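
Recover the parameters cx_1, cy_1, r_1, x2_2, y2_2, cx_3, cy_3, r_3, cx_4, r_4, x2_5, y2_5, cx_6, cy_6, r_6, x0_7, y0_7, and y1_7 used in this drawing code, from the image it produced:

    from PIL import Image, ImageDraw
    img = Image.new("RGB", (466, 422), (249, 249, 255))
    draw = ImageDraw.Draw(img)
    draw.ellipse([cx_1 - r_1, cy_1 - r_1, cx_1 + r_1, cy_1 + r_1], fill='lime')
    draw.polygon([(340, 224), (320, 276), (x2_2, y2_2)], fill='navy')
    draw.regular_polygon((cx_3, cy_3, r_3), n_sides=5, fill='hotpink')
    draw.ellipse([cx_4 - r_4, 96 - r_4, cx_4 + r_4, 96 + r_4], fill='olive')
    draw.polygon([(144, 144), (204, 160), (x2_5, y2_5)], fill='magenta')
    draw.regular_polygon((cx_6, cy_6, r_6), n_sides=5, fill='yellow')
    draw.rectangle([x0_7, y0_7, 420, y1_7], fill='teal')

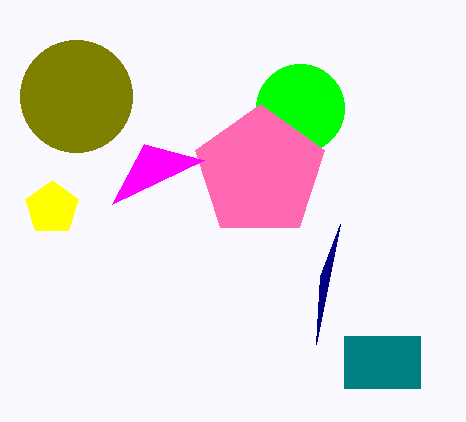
cx_1 = 300; cy_1 = 108; r_1 = 44; x2_2 = 316; y2_2 = 344; cx_3 = 260; cy_3 = 172; r_3 = 68; cx_4 = 76; r_4 = 56; x2_5 = 112; y2_5 = 204; cx_6 = 52; cy_6 = 208; r_6 = 28; x0_7 = 344; y0_7 = 336; y1_7 = 388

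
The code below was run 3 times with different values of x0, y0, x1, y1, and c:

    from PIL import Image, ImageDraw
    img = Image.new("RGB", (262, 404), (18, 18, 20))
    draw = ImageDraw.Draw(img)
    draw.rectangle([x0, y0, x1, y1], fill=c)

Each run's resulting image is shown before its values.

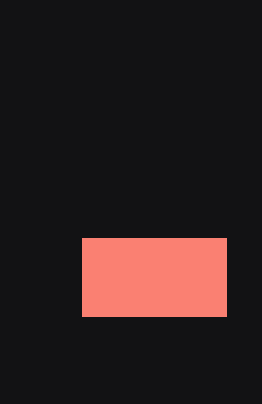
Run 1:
x0 = 82
y0 = 238
x1 = 226
y1 = 316
c = 'salmon'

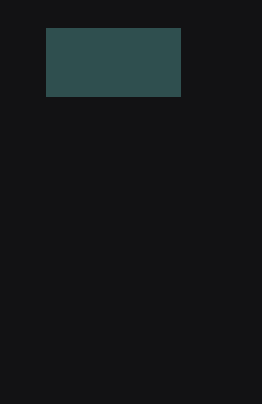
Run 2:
x0 = 46; y0 = 28; x1 = 180; y1 = 96; c = 'darkslategray'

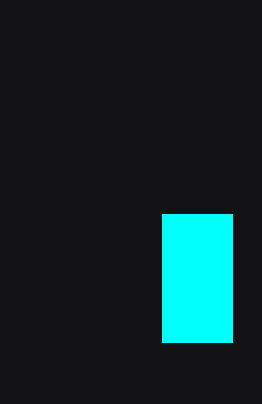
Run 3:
x0 = 162; y0 = 214; x1 = 232; y1 = 342; c = 'cyan'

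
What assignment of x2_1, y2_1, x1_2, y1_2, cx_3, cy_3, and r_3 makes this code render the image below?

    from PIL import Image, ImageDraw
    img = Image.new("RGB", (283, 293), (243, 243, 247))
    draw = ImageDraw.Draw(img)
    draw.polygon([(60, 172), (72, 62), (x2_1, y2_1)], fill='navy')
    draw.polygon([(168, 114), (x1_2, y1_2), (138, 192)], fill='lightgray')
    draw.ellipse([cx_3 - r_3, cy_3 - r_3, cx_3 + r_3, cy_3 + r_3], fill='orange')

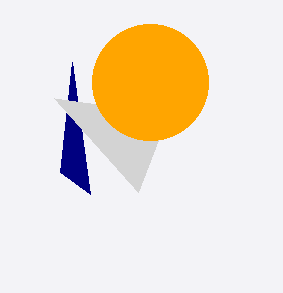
x2_1 = 90
y2_1 = 194
x1_2 = 54
y1_2 = 98
cx_3 = 150
cy_3 = 82
r_3 = 58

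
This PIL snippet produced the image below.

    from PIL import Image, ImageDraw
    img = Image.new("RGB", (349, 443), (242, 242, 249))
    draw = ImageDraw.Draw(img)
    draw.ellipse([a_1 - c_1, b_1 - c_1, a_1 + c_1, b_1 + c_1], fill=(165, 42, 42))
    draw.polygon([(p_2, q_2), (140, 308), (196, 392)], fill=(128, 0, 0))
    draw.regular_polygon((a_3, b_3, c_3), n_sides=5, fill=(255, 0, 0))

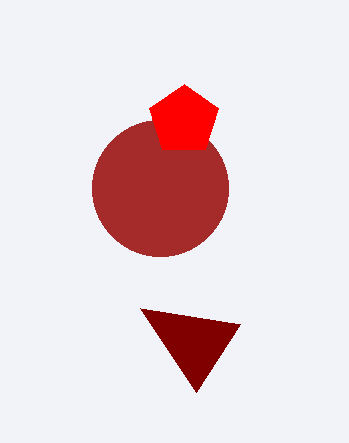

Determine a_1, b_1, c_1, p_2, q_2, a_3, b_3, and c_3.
a_1 = 160
b_1 = 188
c_1 = 68
p_2 = 240
q_2 = 324
a_3 = 184
b_3 = 120
c_3 = 36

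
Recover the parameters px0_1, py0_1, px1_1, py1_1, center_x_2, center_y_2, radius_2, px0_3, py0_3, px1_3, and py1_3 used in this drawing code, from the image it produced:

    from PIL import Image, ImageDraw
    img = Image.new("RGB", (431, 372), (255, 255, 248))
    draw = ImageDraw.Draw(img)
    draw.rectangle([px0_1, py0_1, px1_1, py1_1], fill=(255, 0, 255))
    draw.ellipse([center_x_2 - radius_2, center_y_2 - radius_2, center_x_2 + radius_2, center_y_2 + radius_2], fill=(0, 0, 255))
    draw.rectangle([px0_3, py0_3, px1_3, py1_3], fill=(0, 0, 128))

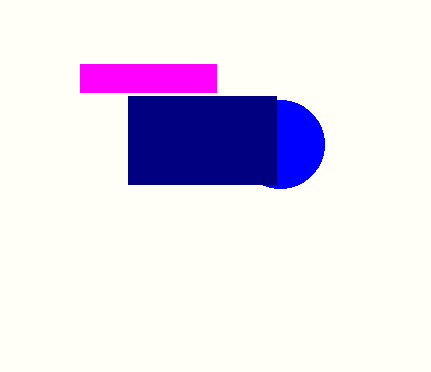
px0_1 = 80
py0_1 = 64
px1_1 = 216
py1_1 = 92
center_x_2 = 280
center_y_2 = 144
radius_2 = 44
px0_3 = 128
py0_3 = 96
px1_3 = 276
py1_3 = 184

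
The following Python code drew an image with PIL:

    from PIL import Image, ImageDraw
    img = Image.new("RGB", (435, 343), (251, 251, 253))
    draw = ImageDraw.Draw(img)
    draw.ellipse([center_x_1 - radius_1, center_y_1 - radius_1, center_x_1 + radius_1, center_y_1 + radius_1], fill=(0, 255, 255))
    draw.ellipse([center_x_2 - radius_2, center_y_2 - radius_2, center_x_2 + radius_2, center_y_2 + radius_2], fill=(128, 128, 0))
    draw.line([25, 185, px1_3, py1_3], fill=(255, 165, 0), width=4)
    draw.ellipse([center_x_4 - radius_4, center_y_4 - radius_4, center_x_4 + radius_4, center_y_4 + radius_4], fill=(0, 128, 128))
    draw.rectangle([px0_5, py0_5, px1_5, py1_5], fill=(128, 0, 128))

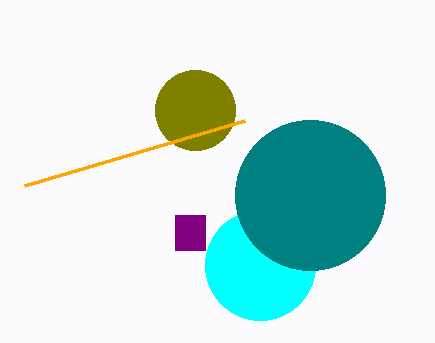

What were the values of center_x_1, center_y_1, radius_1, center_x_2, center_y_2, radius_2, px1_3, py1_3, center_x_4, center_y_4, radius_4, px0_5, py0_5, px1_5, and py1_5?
center_x_1 = 260, center_y_1 = 265, radius_1 = 55, center_x_2 = 195, center_y_2 = 110, radius_2 = 40, px1_3 = 245, py1_3 = 120, center_x_4 = 310, center_y_4 = 195, radius_4 = 75, px0_5 = 175, py0_5 = 215, px1_5 = 205, py1_5 = 250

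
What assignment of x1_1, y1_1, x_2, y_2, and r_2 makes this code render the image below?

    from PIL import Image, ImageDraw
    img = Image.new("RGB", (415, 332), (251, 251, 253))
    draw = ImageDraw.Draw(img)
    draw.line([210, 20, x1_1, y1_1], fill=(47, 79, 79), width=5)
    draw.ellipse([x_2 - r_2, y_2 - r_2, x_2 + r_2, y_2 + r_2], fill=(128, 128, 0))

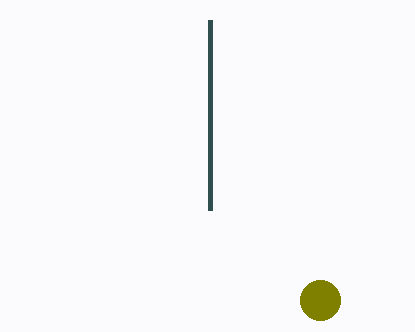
x1_1 = 210, y1_1 = 210, x_2 = 320, y_2 = 300, r_2 = 20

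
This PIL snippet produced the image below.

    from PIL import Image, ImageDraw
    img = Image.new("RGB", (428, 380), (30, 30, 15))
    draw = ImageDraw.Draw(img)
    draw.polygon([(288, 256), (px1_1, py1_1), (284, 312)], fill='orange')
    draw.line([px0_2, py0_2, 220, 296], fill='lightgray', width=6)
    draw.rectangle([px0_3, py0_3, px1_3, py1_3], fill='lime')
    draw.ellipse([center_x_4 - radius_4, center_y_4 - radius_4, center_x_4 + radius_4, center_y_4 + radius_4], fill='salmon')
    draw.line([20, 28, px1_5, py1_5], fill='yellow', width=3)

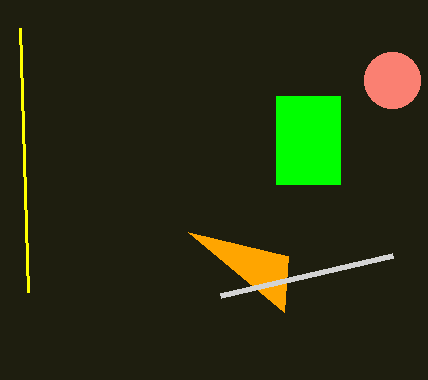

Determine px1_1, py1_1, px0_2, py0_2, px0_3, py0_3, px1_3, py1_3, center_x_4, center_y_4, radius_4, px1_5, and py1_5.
px1_1 = 188
py1_1 = 232
px0_2 = 392
py0_2 = 256
px0_3 = 276
py0_3 = 96
px1_3 = 340
py1_3 = 184
center_x_4 = 392
center_y_4 = 80
radius_4 = 28
px1_5 = 28
py1_5 = 292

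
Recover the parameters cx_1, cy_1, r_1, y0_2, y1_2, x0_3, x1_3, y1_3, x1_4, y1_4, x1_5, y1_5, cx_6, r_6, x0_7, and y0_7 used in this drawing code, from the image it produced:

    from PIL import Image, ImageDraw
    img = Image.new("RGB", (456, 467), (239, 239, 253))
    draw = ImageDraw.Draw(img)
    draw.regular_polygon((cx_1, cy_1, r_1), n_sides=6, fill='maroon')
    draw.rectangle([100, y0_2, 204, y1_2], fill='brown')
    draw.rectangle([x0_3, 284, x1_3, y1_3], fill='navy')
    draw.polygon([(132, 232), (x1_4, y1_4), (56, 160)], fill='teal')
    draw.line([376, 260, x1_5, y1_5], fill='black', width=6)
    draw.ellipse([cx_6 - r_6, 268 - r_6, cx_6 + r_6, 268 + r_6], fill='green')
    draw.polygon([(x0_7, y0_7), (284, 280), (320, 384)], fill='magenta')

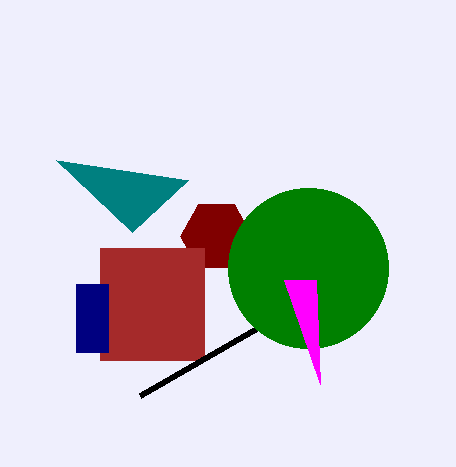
cx_1 = 216; cy_1 = 236; r_1 = 36; y0_2 = 248; y1_2 = 360; x0_3 = 76; x1_3 = 108; y1_3 = 352; x1_4 = 188; y1_4 = 180; x1_5 = 140; y1_5 = 396; cx_6 = 308; r_6 = 80; x0_7 = 316; y0_7 = 280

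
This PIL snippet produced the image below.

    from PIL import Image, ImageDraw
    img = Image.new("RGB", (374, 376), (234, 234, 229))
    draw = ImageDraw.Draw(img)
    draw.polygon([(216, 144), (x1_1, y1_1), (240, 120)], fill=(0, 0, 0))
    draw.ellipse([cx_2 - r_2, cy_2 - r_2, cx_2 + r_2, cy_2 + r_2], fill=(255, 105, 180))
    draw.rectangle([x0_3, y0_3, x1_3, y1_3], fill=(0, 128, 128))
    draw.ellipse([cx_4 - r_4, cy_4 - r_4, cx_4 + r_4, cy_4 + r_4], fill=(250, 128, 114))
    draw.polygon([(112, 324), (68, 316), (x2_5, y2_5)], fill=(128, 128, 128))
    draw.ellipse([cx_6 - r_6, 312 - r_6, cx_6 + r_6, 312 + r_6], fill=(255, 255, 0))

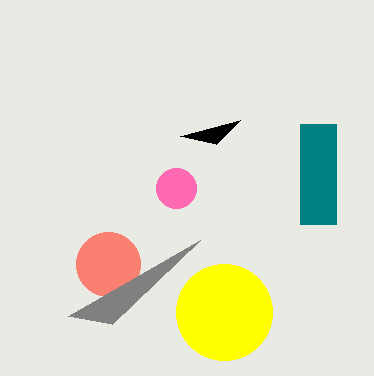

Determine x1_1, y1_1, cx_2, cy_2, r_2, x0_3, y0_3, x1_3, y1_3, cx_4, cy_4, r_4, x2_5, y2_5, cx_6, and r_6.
x1_1 = 180
y1_1 = 136
cx_2 = 176
cy_2 = 188
r_2 = 20
x0_3 = 300
y0_3 = 124
x1_3 = 336
y1_3 = 224
cx_4 = 108
cy_4 = 264
r_4 = 32
x2_5 = 200
y2_5 = 240
cx_6 = 224
r_6 = 48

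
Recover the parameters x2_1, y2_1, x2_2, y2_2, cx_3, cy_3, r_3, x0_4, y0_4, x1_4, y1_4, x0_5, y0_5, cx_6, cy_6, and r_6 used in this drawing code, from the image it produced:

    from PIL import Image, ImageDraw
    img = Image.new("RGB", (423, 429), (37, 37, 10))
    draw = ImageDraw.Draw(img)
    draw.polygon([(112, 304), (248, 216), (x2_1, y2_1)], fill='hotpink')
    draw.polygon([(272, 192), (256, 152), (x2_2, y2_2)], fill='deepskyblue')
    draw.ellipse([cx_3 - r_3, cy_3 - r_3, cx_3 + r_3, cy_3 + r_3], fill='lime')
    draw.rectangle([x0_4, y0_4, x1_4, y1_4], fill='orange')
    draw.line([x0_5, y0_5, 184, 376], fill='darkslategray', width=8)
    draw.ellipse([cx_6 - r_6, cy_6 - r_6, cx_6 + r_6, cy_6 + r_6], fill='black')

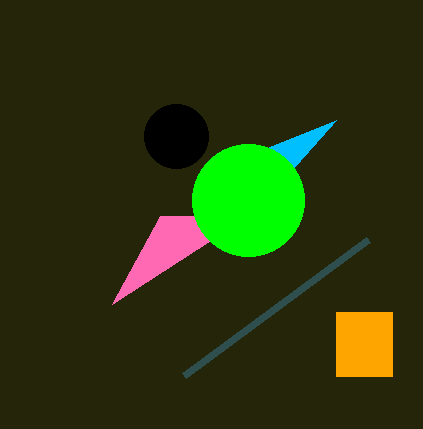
x2_1 = 160
y2_1 = 216
x2_2 = 336
y2_2 = 120
cx_3 = 248
cy_3 = 200
r_3 = 56
x0_4 = 336
y0_4 = 312
x1_4 = 392
y1_4 = 376
x0_5 = 368
y0_5 = 240
cx_6 = 176
cy_6 = 136
r_6 = 32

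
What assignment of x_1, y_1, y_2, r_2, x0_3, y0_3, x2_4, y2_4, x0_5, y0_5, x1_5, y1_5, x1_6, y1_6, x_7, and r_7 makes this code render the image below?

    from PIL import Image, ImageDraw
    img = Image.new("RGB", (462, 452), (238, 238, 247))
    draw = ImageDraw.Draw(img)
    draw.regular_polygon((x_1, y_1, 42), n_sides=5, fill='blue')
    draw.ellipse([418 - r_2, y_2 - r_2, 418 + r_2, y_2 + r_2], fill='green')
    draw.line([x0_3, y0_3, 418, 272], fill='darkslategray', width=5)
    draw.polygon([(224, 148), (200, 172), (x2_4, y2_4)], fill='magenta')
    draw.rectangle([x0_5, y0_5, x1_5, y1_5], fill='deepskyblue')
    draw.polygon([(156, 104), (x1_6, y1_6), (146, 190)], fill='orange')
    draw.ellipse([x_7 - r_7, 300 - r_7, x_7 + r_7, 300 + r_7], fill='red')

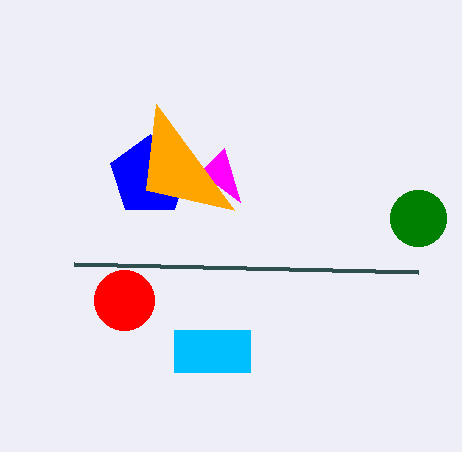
x_1 = 150
y_1 = 176
y_2 = 218
r_2 = 28
x0_3 = 74
y0_3 = 264
x2_4 = 240
y2_4 = 202
x0_5 = 174
y0_5 = 330
x1_5 = 250
y1_5 = 372
x1_6 = 234
y1_6 = 210
x_7 = 124
r_7 = 30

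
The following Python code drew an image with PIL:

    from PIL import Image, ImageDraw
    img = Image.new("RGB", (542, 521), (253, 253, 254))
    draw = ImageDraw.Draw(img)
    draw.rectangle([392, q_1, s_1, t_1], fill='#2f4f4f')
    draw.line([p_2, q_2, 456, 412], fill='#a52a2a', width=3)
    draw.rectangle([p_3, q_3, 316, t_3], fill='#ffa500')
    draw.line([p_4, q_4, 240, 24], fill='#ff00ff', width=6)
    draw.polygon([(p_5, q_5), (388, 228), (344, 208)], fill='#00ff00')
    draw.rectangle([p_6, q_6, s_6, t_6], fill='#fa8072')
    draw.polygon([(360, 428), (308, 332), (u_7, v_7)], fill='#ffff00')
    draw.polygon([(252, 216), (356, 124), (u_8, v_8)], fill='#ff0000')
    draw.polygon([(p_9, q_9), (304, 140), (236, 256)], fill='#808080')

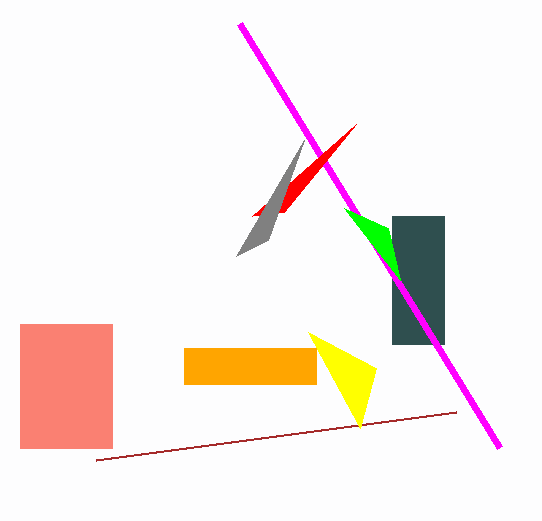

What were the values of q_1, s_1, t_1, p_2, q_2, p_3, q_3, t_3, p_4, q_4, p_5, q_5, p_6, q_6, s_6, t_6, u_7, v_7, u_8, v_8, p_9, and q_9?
q_1 = 216; s_1 = 444; t_1 = 344; p_2 = 96; q_2 = 460; p_3 = 184; q_3 = 348; t_3 = 384; p_4 = 500; q_4 = 448; p_5 = 400; q_5 = 280; p_6 = 20; q_6 = 324; s_6 = 112; t_6 = 448; u_7 = 376; v_7 = 368; u_8 = 284; v_8 = 212; p_9 = 268; q_9 = 240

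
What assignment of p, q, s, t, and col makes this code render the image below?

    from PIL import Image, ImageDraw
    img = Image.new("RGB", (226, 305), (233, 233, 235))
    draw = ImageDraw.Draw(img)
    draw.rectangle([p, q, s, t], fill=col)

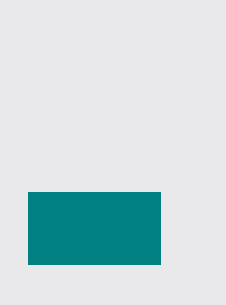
p = 28; q = 192; s = 160; t = 264; col = 'teal'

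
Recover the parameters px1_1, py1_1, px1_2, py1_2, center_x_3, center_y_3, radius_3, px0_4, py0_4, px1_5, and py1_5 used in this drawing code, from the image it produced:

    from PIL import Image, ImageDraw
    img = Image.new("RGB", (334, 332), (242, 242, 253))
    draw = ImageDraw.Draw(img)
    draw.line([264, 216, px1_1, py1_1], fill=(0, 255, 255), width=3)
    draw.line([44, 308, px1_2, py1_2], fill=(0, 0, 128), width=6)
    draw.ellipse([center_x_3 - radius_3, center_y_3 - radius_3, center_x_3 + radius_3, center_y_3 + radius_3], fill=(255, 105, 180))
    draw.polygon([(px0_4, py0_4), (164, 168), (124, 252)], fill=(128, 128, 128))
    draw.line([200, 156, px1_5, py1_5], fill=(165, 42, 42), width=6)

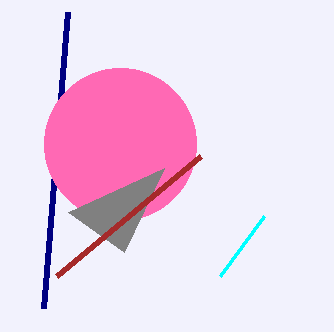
px1_1 = 220; py1_1 = 276; px1_2 = 68; py1_2 = 12; center_x_3 = 120; center_y_3 = 144; radius_3 = 76; px0_4 = 68; py0_4 = 212; px1_5 = 56; py1_5 = 276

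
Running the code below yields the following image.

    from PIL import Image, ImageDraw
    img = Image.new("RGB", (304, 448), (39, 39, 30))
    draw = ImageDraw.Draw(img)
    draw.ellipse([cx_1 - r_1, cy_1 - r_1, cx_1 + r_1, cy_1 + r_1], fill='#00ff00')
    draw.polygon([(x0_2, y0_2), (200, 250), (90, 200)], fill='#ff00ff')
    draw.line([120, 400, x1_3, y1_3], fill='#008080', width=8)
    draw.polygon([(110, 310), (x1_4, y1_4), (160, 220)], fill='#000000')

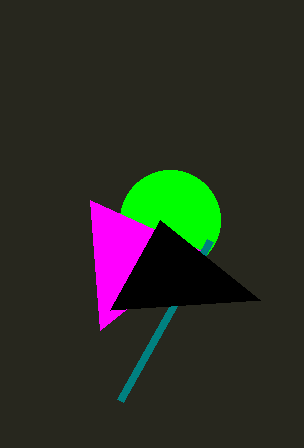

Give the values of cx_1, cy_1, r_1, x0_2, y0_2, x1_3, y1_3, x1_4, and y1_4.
cx_1 = 170; cy_1 = 220; r_1 = 50; x0_2 = 100; y0_2 = 330; x1_3 = 210; y1_3 = 240; x1_4 = 260; y1_4 = 300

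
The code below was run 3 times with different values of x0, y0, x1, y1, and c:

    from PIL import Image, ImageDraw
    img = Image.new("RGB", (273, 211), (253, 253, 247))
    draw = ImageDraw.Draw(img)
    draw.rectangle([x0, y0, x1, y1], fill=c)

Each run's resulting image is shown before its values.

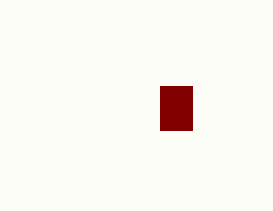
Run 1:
x0 = 160
y0 = 86
x1 = 192
y1 = 130
c = 'maroon'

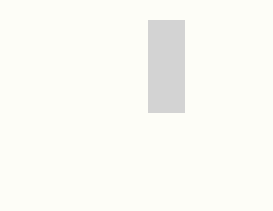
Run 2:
x0 = 148, y0 = 20, x1 = 184, y1 = 112, c = 'lightgray'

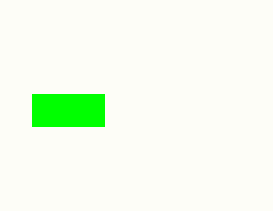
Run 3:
x0 = 32
y0 = 94
x1 = 104
y1 = 126
c = 'lime'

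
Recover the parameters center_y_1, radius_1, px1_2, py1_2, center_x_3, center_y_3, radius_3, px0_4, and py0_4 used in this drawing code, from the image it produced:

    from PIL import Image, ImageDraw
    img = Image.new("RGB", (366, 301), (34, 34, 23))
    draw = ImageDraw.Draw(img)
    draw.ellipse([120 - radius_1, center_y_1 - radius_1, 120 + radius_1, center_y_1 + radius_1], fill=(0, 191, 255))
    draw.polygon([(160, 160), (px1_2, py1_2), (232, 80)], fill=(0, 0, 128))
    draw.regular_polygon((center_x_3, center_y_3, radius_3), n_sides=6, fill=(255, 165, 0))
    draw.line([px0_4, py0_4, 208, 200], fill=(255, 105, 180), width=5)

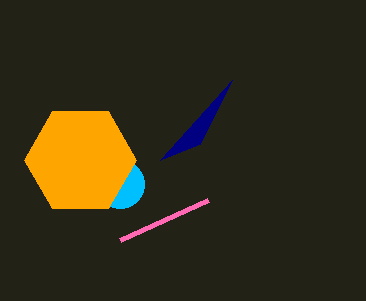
center_y_1 = 184
radius_1 = 24
px1_2 = 200
py1_2 = 144
center_x_3 = 80
center_y_3 = 160
radius_3 = 56
px0_4 = 120
py0_4 = 240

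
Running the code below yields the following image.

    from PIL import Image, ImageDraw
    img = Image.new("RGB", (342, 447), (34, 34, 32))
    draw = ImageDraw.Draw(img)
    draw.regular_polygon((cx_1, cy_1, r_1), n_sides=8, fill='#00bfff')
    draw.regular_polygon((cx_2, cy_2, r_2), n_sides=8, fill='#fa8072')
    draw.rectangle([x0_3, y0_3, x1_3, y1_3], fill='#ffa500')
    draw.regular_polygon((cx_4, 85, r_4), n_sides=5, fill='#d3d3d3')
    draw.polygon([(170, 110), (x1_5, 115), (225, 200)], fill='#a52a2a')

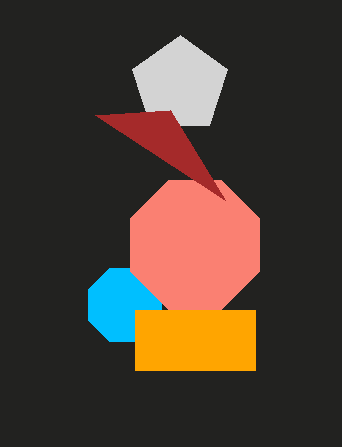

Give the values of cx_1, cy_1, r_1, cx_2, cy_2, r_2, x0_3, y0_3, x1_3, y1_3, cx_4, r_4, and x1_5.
cx_1 = 125
cy_1 = 305
r_1 = 40
cx_2 = 195
cy_2 = 245
r_2 = 70
x0_3 = 135
y0_3 = 310
x1_3 = 255
y1_3 = 370
cx_4 = 180
r_4 = 50
x1_5 = 95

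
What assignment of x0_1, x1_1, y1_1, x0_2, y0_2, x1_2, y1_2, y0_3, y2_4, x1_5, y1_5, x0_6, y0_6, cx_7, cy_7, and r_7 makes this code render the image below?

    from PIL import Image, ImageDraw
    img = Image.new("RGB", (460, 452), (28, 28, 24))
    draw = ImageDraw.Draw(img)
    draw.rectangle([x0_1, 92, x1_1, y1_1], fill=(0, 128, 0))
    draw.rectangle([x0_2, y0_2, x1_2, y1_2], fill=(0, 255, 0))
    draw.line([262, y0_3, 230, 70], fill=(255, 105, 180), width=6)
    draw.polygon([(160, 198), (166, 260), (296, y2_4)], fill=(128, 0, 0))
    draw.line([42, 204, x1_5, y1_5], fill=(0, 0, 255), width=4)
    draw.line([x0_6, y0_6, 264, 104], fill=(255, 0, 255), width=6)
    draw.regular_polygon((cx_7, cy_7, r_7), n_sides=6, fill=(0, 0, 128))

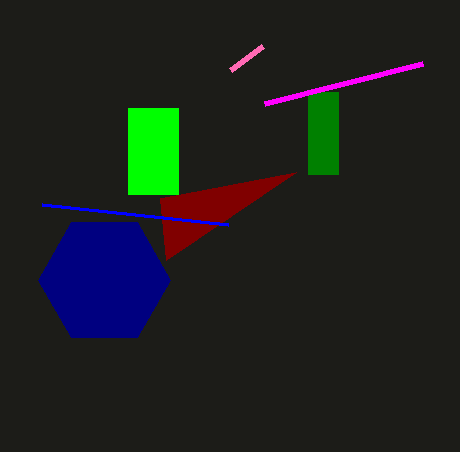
x0_1 = 308
x1_1 = 338
y1_1 = 174
x0_2 = 128
y0_2 = 108
x1_2 = 178
y1_2 = 194
y0_3 = 46
y2_4 = 172
x1_5 = 228
y1_5 = 224
x0_6 = 422
y0_6 = 64
cx_7 = 104
cy_7 = 280
r_7 = 66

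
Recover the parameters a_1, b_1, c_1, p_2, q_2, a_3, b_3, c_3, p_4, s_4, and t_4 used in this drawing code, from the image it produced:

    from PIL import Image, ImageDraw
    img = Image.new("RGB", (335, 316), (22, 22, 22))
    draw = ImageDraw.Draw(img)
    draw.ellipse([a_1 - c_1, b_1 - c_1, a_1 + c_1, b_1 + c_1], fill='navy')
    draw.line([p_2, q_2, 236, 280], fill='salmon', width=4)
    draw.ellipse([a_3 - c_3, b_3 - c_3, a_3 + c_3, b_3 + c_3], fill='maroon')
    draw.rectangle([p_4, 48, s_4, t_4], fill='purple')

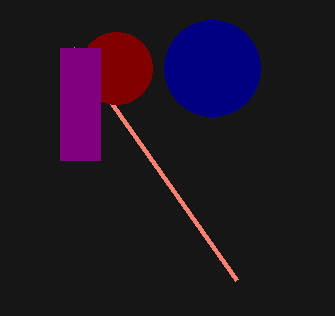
a_1 = 212, b_1 = 68, c_1 = 48, p_2 = 72, q_2 = 48, a_3 = 116, b_3 = 68, c_3 = 36, p_4 = 60, s_4 = 100, t_4 = 160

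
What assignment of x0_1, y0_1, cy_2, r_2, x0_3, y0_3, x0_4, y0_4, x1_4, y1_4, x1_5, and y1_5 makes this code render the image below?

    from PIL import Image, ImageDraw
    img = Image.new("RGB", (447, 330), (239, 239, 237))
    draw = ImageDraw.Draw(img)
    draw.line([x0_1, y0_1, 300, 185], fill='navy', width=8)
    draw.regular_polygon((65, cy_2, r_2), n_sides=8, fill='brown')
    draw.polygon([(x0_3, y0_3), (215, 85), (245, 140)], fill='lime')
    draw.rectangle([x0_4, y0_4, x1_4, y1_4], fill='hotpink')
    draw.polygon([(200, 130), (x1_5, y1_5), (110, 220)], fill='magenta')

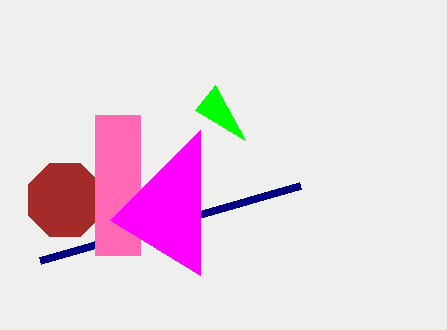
x0_1 = 40, y0_1 = 260, cy_2 = 200, r_2 = 40, x0_3 = 195, y0_3 = 110, x0_4 = 95, y0_4 = 115, x1_4 = 140, y1_4 = 255, x1_5 = 200, y1_5 = 275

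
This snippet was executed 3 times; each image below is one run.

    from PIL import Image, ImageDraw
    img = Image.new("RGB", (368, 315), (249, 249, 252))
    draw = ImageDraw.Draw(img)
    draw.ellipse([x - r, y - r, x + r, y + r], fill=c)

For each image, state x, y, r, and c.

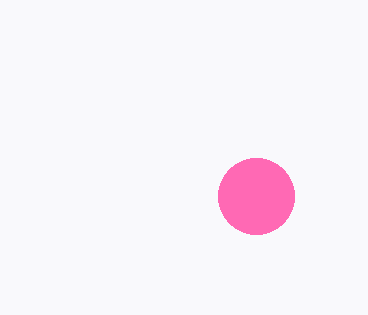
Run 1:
x = 256, y = 196, r = 38, c = 'hotpink'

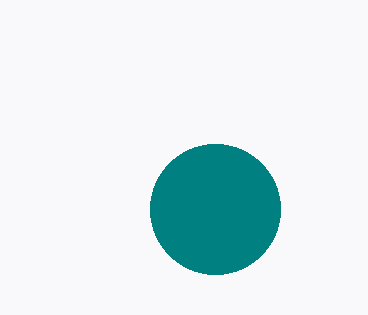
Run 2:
x = 215
y = 209
r = 65
c = 'teal'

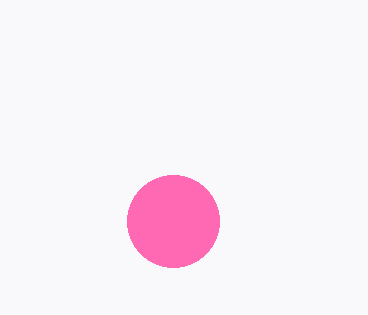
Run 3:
x = 173
y = 221
r = 46
c = 'hotpink'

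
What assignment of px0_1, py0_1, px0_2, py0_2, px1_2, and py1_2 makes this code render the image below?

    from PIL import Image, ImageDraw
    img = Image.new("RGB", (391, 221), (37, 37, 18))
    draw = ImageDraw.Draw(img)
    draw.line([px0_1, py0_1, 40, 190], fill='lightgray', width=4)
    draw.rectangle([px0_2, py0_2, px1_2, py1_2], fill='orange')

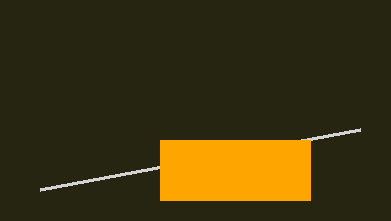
px0_1 = 360, py0_1 = 130, px0_2 = 160, py0_2 = 140, px1_2 = 310, py1_2 = 200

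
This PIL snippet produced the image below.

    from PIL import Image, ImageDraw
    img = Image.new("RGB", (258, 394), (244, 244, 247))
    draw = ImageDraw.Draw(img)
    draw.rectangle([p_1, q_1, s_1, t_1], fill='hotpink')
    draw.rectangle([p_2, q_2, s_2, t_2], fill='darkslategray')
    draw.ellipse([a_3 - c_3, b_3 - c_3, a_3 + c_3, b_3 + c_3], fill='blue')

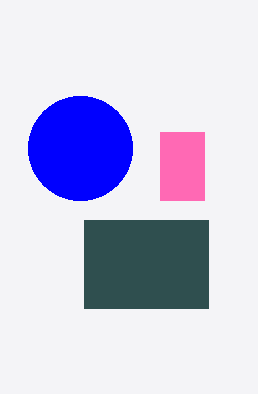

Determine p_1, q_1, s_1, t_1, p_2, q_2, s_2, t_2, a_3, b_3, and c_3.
p_1 = 160, q_1 = 132, s_1 = 204, t_1 = 200, p_2 = 84, q_2 = 220, s_2 = 208, t_2 = 308, a_3 = 80, b_3 = 148, c_3 = 52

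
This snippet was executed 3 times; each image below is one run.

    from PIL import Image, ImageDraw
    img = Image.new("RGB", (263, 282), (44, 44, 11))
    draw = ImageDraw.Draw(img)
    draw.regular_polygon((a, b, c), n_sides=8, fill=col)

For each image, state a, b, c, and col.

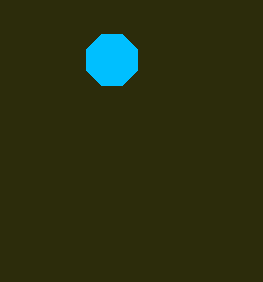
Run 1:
a = 112
b = 60
c = 28
col = 'deepskyblue'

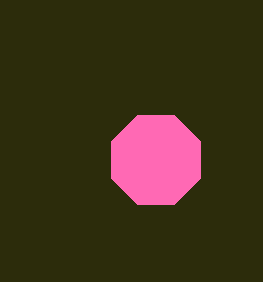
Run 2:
a = 156; b = 160; c = 48; col = 'hotpink'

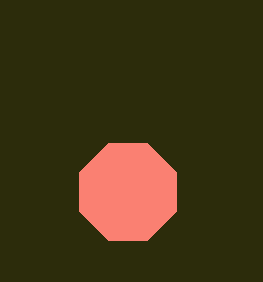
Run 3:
a = 128
b = 192
c = 52
col = 'salmon'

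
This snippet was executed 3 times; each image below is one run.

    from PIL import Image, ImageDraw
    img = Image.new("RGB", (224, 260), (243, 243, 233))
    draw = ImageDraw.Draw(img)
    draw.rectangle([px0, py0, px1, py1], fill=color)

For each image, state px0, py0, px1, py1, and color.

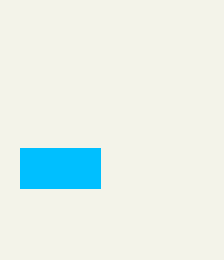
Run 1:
px0 = 20, py0 = 148, px1 = 100, py1 = 188, color = 'deepskyblue'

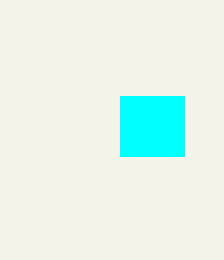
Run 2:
px0 = 120, py0 = 96, px1 = 184, py1 = 156, color = 'cyan'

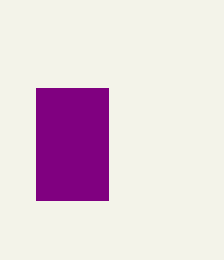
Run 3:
px0 = 36; py0 = 88; px1 = 108; py1 = 200; color = 'purple'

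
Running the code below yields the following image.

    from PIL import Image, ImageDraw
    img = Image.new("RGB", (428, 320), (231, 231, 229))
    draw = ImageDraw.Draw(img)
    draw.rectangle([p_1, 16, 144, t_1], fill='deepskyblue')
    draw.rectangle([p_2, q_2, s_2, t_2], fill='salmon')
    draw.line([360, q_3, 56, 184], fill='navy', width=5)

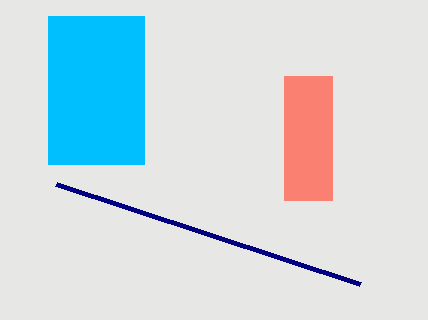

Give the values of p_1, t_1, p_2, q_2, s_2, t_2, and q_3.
p_1 = 48, t_1 = 164, p_2 = 284, q_2 = 76, s_2 = 332, t_2 = 200, q_3 = 284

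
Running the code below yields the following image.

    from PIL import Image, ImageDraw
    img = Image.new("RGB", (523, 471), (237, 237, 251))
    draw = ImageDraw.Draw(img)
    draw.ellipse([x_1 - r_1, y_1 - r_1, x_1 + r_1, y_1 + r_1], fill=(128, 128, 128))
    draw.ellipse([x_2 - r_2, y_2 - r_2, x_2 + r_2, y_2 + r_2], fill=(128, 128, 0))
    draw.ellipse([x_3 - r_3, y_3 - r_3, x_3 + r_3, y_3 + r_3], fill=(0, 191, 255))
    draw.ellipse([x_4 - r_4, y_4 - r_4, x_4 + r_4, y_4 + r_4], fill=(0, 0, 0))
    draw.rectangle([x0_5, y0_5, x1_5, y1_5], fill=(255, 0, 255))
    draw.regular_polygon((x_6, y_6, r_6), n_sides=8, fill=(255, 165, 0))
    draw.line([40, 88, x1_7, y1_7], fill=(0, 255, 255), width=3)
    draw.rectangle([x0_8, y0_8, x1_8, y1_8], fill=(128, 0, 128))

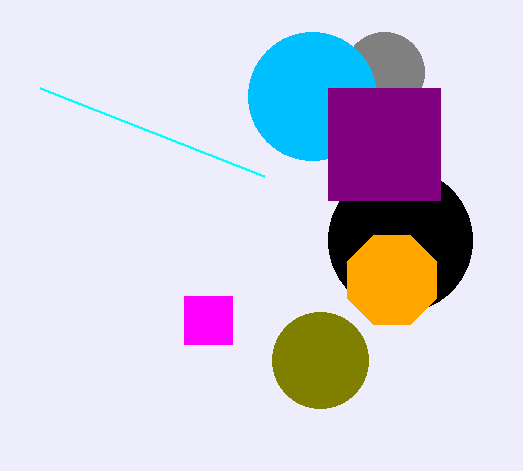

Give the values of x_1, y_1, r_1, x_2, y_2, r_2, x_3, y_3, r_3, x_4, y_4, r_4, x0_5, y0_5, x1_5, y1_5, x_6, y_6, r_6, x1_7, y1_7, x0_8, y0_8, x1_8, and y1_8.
x_1 = 384
y_1 = 72
r_1 = 40
x_2 = 320
y_2 = 360
r_2 = 48
x_3 = 312
y_3 = 96
r_3 = 64
x_4 = 400
y_4 = 240
r_4 = 72
x0_5 = 184
y0_5 = 296
x1_5 = 232
y1_5 = 344
x_6 = 392
y_6 = 280
r_6 = 48
x1_7 = 264
y1_7 = 176
x0_8 = 328
y0_8 = 88
x1_8 = 440
y1_8 = 200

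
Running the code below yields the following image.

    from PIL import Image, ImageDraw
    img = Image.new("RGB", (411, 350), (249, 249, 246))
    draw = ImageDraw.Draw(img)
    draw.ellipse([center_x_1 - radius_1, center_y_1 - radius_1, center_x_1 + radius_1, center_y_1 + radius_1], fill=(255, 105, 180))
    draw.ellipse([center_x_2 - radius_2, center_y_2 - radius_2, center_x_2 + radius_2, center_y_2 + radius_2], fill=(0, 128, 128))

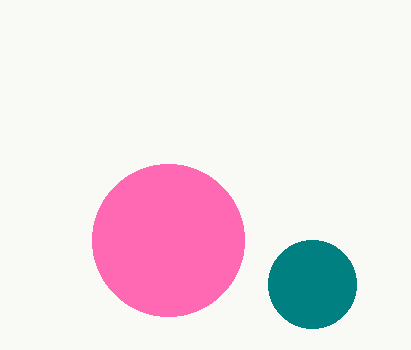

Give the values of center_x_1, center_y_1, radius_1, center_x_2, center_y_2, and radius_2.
center_x_1 = 168; center_y_1 = 240; radius_1 = 76; center_x_2 = 312; center_y_2 = 284; radius_2 = 44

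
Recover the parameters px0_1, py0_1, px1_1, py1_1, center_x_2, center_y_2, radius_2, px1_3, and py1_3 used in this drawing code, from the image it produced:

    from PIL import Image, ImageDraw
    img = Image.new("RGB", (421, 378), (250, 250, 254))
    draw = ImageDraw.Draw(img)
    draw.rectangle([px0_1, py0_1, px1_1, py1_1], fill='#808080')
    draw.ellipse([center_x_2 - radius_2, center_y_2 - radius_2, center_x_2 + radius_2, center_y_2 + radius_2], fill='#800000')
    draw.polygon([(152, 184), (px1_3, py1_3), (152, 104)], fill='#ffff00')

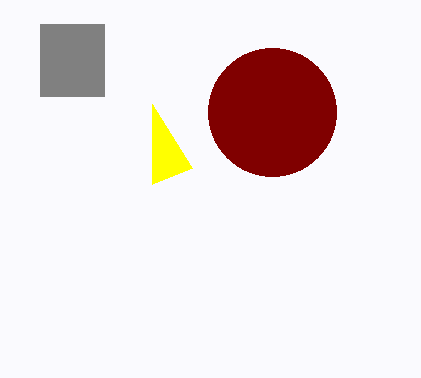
px0_1 = 40, py0_1 = 24, px1_1 = 104, py1_1 = 96, center_x_2 = 272, center_y_2 = 112, radius_2 = 64, px1_3 = 192, py1_3 = 168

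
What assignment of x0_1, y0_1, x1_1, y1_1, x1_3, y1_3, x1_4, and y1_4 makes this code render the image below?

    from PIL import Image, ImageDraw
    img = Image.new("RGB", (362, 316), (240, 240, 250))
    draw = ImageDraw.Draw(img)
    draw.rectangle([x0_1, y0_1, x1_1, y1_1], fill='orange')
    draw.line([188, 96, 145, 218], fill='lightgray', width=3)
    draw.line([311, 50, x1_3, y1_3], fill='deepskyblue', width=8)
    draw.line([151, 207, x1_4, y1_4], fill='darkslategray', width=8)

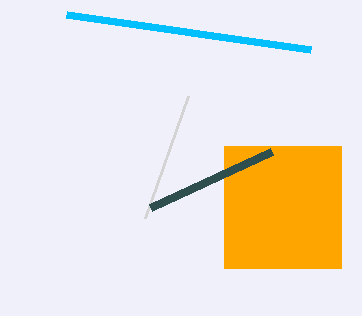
x0_1 = 224, y0_1 = 146, x1_1 = 341, y1_1 = 268, x1_3 = 67, y1_3 = 15, x1_4 = 272, y1_4 = 151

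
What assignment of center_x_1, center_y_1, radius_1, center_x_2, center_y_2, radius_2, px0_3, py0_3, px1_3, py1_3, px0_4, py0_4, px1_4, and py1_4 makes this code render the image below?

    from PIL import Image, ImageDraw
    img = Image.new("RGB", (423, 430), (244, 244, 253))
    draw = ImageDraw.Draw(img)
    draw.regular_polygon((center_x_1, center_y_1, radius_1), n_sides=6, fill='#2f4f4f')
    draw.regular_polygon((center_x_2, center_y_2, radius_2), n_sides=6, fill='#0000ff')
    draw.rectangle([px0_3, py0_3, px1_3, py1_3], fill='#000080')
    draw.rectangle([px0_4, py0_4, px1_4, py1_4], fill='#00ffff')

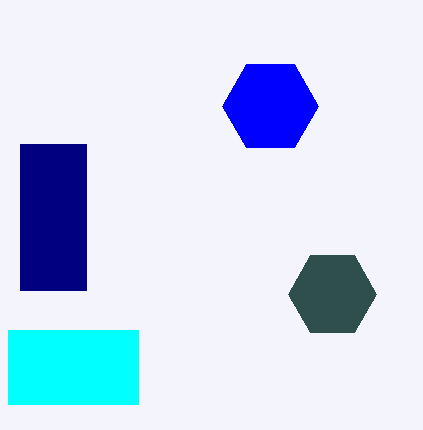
center_x_1 = 332, center_y_1 = 294, radius_1 = 44, center_x_2 = 270, center_y_2 = 106, radius_2 = 48, px0_3 = 20, py0_3 = 144, px1_3 = 86, py1_3 = 290, px0_4 = 8, py0_4 = 330, px1_4 = 138, py1_4 = 404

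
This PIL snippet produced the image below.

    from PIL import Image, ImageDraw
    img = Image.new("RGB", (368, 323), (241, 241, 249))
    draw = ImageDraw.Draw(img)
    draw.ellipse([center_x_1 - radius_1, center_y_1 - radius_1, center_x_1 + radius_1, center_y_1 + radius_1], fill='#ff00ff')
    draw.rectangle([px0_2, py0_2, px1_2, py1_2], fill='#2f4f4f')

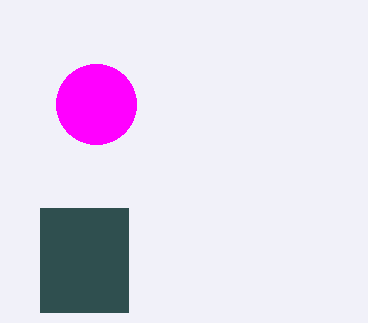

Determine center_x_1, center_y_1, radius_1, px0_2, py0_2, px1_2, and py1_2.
center_x_1 = 96
center_y_1 = 104
radius_1 = 40
px0_2 = 40
py0_2 = 208
px1_2 = 128
py1_2 = 312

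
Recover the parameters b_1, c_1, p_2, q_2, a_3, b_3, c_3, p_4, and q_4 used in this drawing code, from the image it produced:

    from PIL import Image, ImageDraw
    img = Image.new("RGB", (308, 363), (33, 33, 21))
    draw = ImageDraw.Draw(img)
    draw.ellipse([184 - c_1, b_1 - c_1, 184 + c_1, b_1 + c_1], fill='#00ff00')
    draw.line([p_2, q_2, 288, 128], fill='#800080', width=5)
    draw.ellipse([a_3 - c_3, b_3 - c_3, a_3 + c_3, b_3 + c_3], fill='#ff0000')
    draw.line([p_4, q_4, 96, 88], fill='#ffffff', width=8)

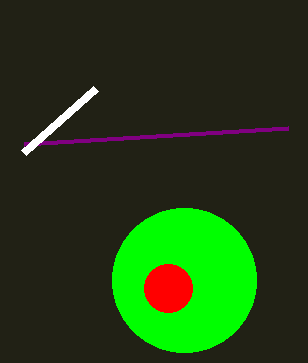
b_1 = 280
c_1 = 72
p_2 = 24
q_2 = 144
a_3 = 168
b_3 = 288
c_3 = 24
p_4 = 24
q_4 = 152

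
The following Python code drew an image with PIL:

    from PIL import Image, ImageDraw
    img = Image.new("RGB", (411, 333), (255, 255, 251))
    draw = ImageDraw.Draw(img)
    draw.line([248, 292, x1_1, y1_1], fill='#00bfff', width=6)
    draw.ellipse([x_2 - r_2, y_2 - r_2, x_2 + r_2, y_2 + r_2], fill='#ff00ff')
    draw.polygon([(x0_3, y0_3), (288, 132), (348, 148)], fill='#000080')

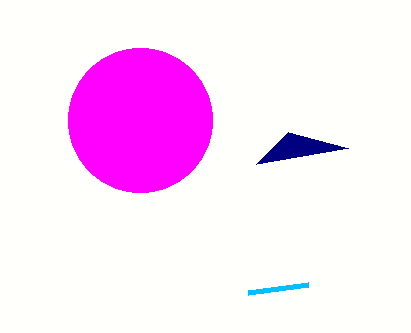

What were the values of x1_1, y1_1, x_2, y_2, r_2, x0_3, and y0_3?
x1_1 = 308, y1_1 = 284, x_2 = 140, y_2 = 120, r_2 = 72, x0_3 = 256, y0_3 = 164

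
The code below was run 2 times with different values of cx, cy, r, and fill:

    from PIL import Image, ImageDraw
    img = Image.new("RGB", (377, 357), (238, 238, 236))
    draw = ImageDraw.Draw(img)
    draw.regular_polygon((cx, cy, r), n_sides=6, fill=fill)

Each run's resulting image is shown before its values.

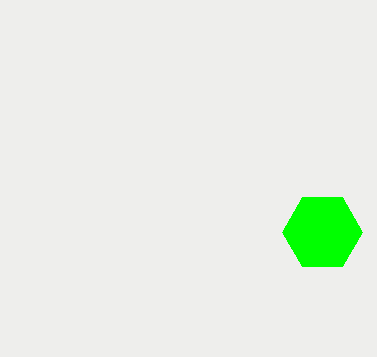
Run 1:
cx = 322; cy = 232; r = 40; fill = 'lime'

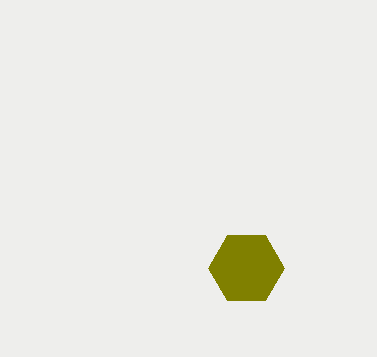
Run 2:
cx = 246, cy = 268, r = 38, fill = 'olive'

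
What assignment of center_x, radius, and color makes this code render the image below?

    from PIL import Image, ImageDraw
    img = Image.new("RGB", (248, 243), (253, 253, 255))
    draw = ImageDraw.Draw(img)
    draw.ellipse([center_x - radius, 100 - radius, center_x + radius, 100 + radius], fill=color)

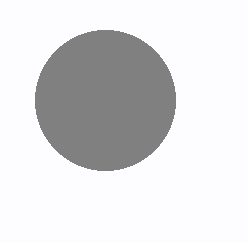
center_x = 105; radius = 70; color = 'gray'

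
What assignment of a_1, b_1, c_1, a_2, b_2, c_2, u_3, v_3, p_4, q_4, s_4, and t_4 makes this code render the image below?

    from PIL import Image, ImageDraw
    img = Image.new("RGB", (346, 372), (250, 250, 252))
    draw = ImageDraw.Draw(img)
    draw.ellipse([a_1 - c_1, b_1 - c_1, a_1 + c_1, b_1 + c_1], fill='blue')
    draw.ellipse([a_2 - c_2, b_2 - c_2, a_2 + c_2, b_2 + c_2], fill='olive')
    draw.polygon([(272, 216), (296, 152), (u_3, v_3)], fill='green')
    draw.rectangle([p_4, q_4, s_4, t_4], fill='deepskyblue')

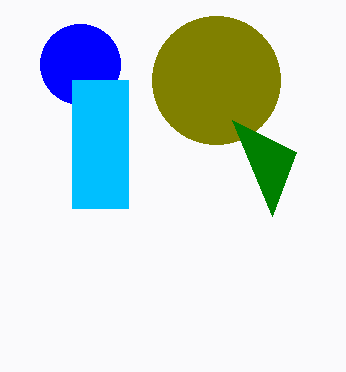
a_1 = 80; b_1 = 64; c_1 = 40; a_2 = 216; b_2 = 80; c_2 = 64; u_3 = 232; v_3 = 120; p_4 = 72; q_4 = 80; s_4 = 128; t_4 = 208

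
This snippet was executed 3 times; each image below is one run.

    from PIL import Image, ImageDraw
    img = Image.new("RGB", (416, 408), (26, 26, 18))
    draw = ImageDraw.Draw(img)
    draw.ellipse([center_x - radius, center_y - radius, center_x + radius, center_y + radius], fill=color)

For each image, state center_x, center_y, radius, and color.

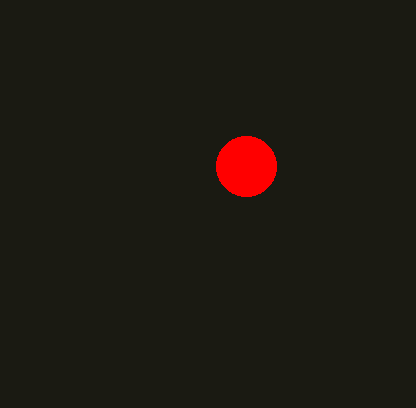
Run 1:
center_x = 246, center_y = 166, radius = 30, color = 'red'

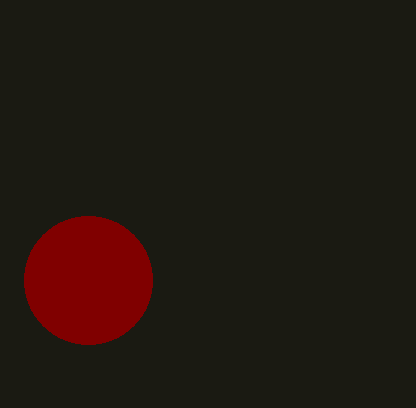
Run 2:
center_x = 88; center_y = 280; radius = 64; color = 'maroon'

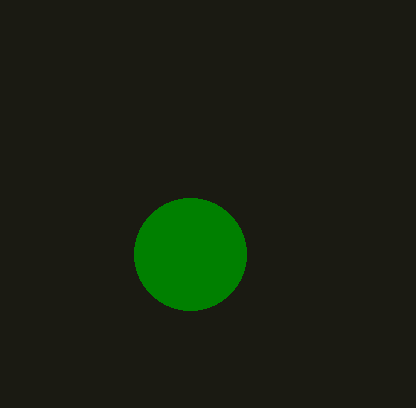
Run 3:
center_x = 190
center_y = 254
radius = 56
color = 'green'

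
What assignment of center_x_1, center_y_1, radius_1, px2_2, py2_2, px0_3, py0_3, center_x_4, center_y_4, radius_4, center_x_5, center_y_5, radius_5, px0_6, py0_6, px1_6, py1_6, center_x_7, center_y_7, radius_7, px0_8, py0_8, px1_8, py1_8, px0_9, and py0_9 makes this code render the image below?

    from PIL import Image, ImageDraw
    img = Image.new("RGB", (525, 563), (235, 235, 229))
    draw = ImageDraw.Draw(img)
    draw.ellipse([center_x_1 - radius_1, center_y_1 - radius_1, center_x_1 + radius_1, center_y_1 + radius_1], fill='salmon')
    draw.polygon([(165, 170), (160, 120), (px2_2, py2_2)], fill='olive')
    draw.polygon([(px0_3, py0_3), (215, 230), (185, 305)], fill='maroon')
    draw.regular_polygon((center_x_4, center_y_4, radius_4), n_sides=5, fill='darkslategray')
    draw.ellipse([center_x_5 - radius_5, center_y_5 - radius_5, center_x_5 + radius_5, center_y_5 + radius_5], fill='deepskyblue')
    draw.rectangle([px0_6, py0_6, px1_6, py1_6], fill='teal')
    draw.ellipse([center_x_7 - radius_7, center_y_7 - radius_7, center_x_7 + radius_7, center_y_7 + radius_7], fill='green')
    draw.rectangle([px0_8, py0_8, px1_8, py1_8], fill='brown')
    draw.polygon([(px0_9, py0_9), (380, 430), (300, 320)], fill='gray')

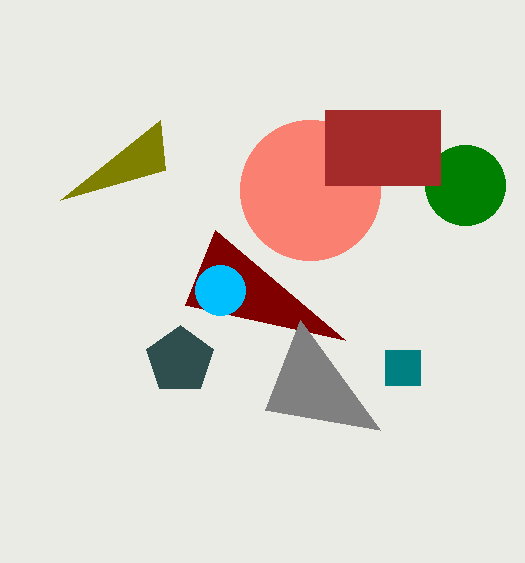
center_x_1 = 310, center_y_1 = 190, radius_1 = 70, px2_2 = 60, py2_2 = 200, px0_3 = 345, py0_3 = 340, center_x_4 = 180, center_y_4 = 360, radius_4 = 35, center_x_5 = 220, center_y_5 = 290, radius_5 = 25, px0_6 = 385, py0_6 = 350, px1_6 = 420, py1_6 = 385, center_x_7 = 465, center_y_7 = 185, radius_7 = 40, px0_8 = 325, py0_8 = 110, px1_8 = 440, py1_8 = 185, px0_9 = 265, py0_9 = 410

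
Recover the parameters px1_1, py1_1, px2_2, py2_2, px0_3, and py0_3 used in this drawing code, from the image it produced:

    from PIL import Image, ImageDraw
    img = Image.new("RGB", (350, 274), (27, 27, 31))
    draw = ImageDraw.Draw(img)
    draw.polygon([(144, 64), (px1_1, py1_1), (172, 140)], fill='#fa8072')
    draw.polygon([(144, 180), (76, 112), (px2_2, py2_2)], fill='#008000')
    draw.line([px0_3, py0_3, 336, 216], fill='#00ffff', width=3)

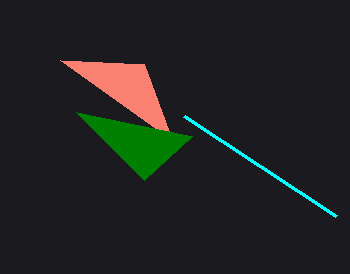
px1_1 = 60, py1_1 = 60, px2_2 = 192, py2_2 = 136, px0_3 = 184, py0_3 = 116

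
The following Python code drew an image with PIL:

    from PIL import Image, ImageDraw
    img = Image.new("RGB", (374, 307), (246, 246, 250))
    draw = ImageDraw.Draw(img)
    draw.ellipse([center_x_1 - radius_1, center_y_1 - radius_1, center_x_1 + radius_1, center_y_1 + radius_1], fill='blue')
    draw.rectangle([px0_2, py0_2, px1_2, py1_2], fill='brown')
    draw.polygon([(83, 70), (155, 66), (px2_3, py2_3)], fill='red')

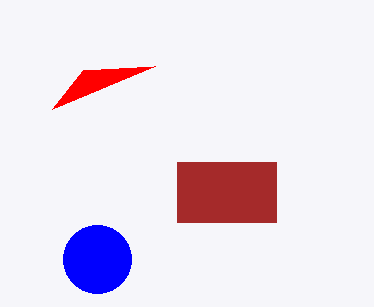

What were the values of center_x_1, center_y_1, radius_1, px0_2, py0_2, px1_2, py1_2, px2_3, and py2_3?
center_x_1 = 97; center_y_1 = 259; radius_1 = 34; px0_2 = 177; py0_2 = 162; px1_2 = 276; py1_2 = 222; px2_3 = 52; py2_3 = 109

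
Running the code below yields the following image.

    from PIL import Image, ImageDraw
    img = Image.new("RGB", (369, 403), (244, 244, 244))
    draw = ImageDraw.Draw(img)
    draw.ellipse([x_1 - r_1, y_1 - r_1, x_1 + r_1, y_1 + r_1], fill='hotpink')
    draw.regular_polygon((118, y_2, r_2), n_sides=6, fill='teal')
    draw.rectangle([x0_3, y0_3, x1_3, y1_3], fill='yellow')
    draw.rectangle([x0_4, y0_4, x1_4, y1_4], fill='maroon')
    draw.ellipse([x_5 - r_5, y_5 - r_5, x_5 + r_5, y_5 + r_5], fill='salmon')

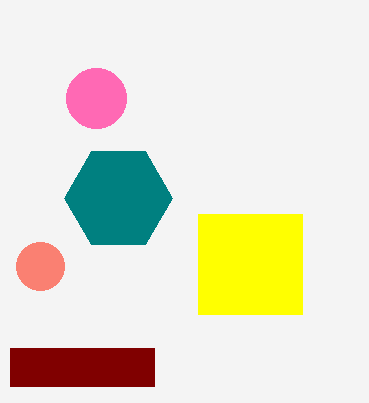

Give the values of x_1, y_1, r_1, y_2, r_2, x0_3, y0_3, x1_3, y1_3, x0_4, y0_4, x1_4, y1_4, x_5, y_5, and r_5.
x_1 = 96
y_1 = 98
r_1 = 30
y_2 = 198
r_2 = 54
x0_3 = 198
y0_3 = 214
x1_3 = 302
y1_3 = 314
x0_4 = 10
y0_4 = 348
x1_4 = 154
y1_4 = 386
x_5 = 40
y_5 = 266
r_5 = 24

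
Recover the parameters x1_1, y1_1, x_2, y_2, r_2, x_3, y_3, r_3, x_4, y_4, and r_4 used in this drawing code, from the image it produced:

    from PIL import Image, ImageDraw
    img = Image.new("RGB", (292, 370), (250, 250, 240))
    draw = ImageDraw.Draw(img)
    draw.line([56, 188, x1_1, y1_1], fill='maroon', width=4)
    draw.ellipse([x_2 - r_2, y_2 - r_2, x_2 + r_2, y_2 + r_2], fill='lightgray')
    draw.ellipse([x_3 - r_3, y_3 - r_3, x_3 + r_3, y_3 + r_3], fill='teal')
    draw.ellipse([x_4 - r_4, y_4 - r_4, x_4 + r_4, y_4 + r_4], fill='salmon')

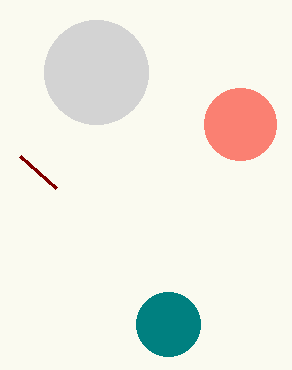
x1_1 = 20, y1_1 = 156, x_2 = 96, y_2 = 72, r_2 = 52, x_3 = 168, y_3 = 324, r_3 = 32, x_4 = 240, y_4 = 124, r_4 = 36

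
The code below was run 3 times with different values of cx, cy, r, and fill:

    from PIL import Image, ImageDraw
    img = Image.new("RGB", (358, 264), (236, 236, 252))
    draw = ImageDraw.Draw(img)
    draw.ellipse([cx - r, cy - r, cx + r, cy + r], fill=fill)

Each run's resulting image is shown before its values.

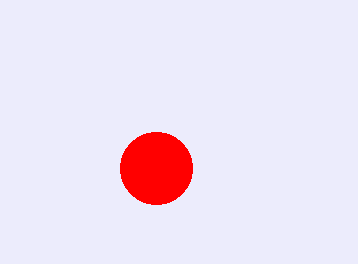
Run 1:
cx = 156; cy = 168; r = 36; fill = 'red'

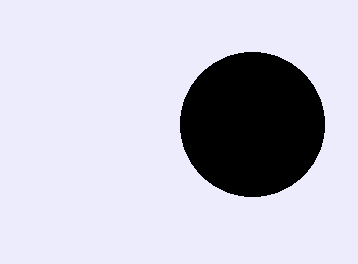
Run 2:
cx = 252
cy = 124
r = 72
fill = 'black'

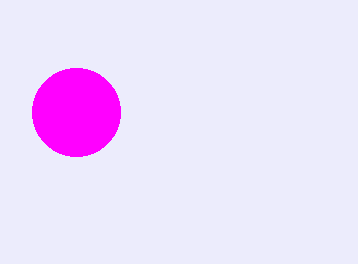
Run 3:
cx = 76; cy = 112; r = 44; fill = 'magenta'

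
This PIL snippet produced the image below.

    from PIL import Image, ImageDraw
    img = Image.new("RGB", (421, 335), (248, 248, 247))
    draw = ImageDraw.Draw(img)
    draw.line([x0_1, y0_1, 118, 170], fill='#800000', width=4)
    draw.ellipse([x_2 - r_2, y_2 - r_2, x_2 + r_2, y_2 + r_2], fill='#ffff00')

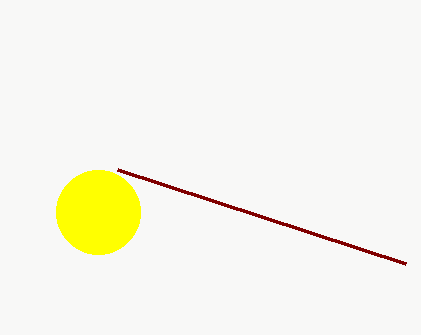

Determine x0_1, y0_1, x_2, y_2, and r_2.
x0_1 = 406; y0_1 = 264; x_2 = 98; y_2 = 212; r_2 = 42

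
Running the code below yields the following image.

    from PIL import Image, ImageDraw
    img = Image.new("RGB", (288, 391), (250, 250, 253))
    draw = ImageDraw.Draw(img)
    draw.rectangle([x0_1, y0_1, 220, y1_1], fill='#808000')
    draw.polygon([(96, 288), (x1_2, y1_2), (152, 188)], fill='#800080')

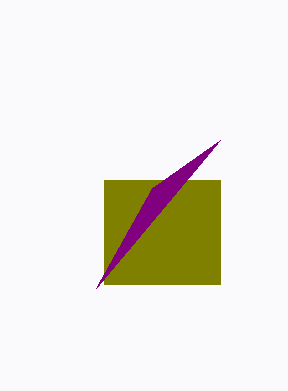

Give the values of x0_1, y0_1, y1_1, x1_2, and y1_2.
x0_1 = 104
y0_1 = 180
y1_1 = 284
x1_2 = 220
y1_2 = 140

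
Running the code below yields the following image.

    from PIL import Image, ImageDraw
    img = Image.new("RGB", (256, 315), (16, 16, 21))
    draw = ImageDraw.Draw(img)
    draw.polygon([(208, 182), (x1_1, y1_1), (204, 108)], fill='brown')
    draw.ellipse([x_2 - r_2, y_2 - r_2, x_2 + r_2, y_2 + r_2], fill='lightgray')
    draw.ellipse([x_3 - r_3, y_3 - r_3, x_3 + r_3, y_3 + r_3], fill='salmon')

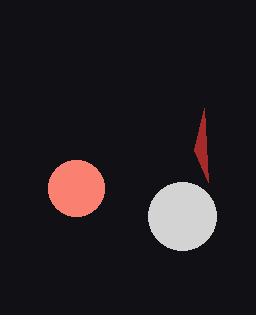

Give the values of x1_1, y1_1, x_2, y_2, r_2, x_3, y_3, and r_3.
x1_1 = 194
y1_1 = 150
x_2 = 182
y_2 = 216
r_2 = 34
x_3 = 76
y_3 = 188
r_3 = 28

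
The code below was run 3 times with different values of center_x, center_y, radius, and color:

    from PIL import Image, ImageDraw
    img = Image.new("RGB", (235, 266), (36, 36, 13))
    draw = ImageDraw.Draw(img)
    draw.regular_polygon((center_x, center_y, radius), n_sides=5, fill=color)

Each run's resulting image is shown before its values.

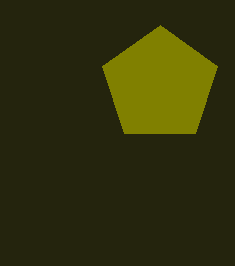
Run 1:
center_x = 160; center_y = 85; radius = 60; color = 'olive'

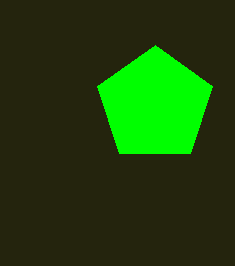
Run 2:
center_x = 155
center_y = 105
radius = 60
color = 'lime'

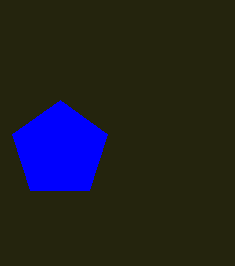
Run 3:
center_x = 60
center_y = 150
radius = 50
color = 'blue'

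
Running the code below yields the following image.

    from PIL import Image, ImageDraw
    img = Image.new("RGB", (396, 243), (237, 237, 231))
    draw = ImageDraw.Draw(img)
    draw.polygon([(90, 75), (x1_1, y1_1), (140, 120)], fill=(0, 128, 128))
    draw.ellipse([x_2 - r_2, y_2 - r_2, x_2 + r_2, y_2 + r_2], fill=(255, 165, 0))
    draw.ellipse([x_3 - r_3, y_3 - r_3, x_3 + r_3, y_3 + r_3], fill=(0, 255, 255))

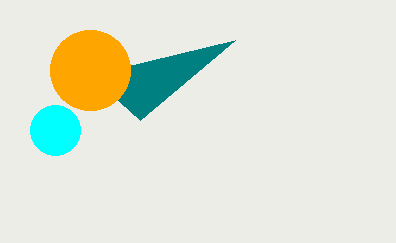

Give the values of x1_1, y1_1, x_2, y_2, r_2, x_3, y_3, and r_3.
x1_1 = 235, y1_1 = 40, x_2 = 90, y_2 = 70, r_2 = 40, x_3 = 55, y_3 = 130, r_3 = 25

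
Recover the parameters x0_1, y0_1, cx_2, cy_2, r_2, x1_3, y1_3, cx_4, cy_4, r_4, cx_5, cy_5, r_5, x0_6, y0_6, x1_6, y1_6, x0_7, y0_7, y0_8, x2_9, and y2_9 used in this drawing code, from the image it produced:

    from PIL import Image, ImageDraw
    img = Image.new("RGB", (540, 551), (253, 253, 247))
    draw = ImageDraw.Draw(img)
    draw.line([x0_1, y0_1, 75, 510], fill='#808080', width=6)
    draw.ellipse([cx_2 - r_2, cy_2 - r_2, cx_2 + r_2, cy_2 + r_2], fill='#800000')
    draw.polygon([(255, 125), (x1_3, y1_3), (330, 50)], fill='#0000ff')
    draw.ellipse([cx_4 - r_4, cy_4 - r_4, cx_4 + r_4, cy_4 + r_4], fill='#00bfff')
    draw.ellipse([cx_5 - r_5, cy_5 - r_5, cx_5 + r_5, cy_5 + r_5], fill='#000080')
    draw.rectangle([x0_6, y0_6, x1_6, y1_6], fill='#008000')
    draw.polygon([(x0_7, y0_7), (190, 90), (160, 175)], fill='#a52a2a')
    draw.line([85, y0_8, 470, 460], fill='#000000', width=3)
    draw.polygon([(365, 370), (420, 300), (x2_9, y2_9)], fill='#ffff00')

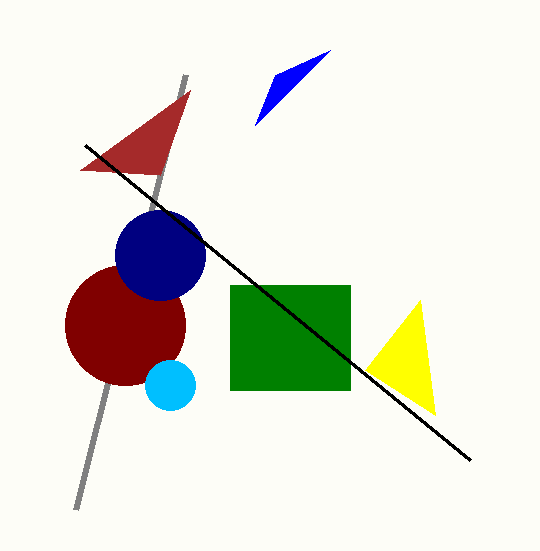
x0_1 = 185, y0_1 = 75, cx_2 = 125, cy_2 = 325, r_2 = 60, x1_3 = 275, y1_3 = 75, cx_4 = 170, cy_4 = 385, r_4 = 25, cx_5 = 160, cy_5 = 255, r_5 = 45, x0_6 = 230, y0_6 = 285, x1_6 = 350, y1_6 = 390, x0_7 = 80, y0_7 = 170, y0_8 = 145, x2_9 = 435, y2_9 = 415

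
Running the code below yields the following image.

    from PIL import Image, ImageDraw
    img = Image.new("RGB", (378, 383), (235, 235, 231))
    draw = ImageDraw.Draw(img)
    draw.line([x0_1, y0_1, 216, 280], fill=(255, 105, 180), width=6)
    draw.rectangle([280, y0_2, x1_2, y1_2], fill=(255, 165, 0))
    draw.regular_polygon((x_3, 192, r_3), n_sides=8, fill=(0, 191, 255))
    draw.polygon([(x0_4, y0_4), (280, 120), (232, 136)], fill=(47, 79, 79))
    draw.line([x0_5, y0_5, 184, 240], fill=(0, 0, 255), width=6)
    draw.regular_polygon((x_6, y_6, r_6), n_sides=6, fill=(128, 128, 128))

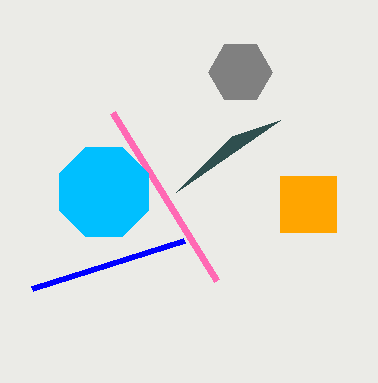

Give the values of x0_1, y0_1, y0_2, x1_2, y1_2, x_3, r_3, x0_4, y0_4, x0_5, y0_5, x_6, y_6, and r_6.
x0_1 = 112
y0_1 = 112
y0_2 = 176
x1_2 = 336
y1_2 = 232
x_3 = 104
r_3 = 48
x0_4 = 176
y0_4 = 192
x0_5 = 32
y0_5 = 288
x_6 = 240
y_6 = 72
r_6 = 32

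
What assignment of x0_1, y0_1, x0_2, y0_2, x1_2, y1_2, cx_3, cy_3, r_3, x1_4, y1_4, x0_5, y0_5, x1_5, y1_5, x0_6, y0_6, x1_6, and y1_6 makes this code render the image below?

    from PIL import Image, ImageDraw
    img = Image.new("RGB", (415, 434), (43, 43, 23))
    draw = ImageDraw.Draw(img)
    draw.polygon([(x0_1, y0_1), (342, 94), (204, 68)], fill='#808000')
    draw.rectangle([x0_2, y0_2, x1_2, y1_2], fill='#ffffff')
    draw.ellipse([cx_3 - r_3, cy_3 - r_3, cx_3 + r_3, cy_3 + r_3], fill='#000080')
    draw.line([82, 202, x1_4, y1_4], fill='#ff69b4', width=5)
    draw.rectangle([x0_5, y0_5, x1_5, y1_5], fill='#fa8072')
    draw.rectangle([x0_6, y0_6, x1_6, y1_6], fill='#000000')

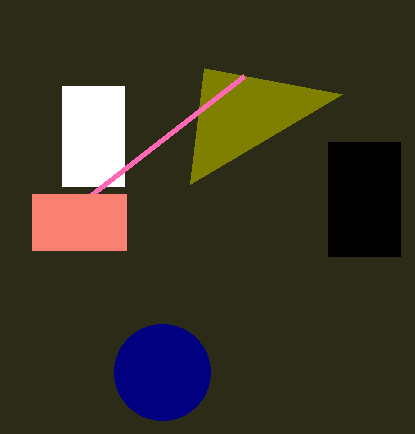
x0_1 = 190
y0_1 = 184
x0_2 = 62
y0_2 = 86
x1_2 = 124
y1_2 = 186
cx_3 = 162
cy_3 = 372
r_3 = 48
x1_4 = 244
y1_4 = 76
x0_5 = 32
y0_5 = 194
x1_5 = 126
y1_5 = 250
x0_6 = 328
y0_6 = 142
x1_6 = 400
y1_6 = 256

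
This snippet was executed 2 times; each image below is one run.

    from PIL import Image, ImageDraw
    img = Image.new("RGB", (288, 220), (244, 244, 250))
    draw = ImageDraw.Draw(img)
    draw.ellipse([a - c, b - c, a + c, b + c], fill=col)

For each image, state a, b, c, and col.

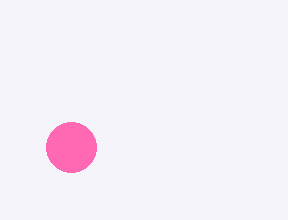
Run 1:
a = 71; b = 147; c = 25; col = 'hotpink'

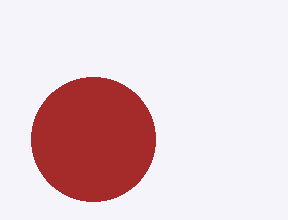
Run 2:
a = 93; b = 139; c = 62; col = 'brown'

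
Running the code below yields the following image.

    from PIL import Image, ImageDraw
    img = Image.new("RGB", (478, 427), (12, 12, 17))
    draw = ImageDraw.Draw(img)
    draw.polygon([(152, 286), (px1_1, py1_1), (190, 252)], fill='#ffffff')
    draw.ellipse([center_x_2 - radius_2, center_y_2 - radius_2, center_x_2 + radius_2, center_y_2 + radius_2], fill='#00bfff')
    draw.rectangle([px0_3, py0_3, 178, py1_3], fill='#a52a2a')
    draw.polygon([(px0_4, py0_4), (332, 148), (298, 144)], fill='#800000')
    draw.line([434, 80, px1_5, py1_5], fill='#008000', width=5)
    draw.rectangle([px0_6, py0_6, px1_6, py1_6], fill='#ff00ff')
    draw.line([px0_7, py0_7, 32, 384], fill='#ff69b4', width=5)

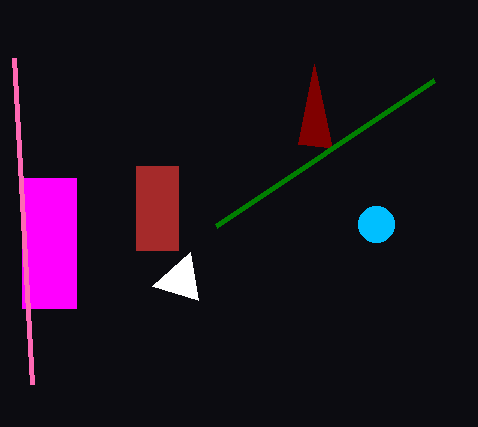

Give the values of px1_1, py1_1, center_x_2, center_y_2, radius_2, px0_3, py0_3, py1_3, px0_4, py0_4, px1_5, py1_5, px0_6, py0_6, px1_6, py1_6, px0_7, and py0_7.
px1_1 = 198; py1_1 = 300; center_x_2 = 376; center_y_2 = 224; radius_2 = 18; px0_3 = 136; py0_3 = 166; py1_3 = 250; px0_4 = 314; py0_4 = 64; px1_5 = 216; py1_5 = 226; px0_6 = 22; py0_6 = 178; px1_6 = 76; py1_6 = 308; px0_7 = 14; py0_7 = 58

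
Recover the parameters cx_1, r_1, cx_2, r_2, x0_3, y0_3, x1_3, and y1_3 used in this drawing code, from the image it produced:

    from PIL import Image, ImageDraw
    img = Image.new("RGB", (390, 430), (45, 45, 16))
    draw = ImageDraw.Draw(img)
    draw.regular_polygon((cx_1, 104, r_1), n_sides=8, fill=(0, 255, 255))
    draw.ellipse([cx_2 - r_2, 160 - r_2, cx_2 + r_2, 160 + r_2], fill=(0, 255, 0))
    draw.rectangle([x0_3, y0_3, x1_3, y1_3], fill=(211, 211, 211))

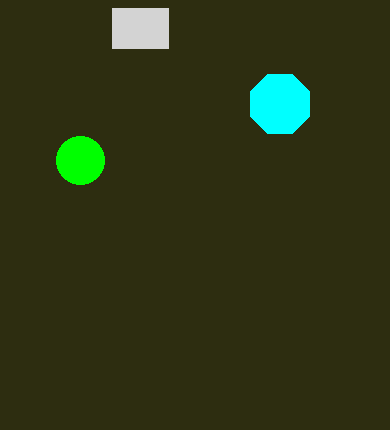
cx_1 = 280; r_1 = 32; cx_2 = 80; r_2 = 24; x0_3 = 112; y0_3 = 8; x1_3 = 168; y1_3 = 48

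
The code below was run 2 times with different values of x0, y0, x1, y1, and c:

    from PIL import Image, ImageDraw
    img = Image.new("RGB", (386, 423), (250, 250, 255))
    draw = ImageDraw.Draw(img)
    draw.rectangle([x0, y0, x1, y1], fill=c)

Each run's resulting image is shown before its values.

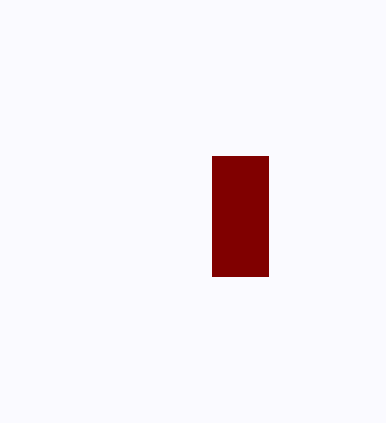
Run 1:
x0 = 212; y0 = 156; x1 = 268; y1 = 276; c = 'maroon'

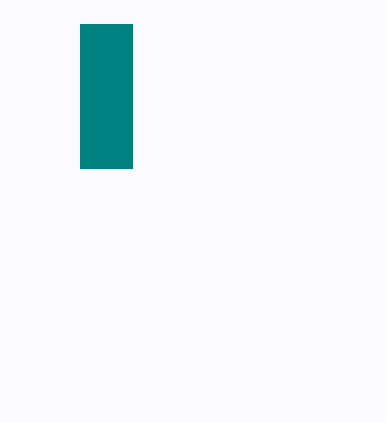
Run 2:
x0 = 80, y0 = 24, x1 = 132, y1 = 168, c = 'teal'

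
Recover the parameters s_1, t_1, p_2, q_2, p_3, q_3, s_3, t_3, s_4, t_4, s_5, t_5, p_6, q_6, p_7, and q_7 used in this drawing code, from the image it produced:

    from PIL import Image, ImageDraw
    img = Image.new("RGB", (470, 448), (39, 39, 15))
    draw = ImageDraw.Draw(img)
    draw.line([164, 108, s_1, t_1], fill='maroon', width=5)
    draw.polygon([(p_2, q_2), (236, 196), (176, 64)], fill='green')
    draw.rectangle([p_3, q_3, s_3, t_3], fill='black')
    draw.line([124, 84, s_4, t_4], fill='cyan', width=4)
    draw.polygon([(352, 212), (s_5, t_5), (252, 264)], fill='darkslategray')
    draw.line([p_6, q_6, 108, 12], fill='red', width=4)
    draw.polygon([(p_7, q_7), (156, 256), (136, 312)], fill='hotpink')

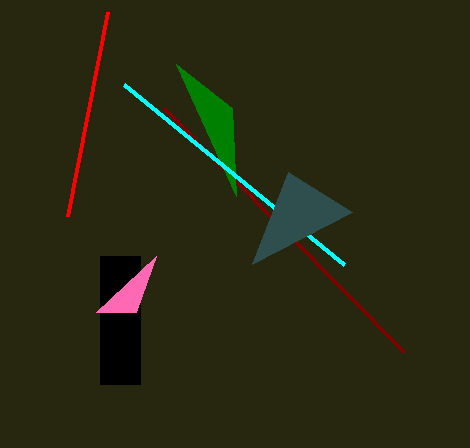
s_1 = 404, t_1 = 352, p_2 = 232, q_2 = 108, p_3 = 100, q_3 = 256, s_3 = 140, t_3 = 384, s_4 = 344, t_4 = 264, s_5 = 288, t_5 = 172, p_6 = 68, q_6 = 216, p_7 = 96, q_7 = 312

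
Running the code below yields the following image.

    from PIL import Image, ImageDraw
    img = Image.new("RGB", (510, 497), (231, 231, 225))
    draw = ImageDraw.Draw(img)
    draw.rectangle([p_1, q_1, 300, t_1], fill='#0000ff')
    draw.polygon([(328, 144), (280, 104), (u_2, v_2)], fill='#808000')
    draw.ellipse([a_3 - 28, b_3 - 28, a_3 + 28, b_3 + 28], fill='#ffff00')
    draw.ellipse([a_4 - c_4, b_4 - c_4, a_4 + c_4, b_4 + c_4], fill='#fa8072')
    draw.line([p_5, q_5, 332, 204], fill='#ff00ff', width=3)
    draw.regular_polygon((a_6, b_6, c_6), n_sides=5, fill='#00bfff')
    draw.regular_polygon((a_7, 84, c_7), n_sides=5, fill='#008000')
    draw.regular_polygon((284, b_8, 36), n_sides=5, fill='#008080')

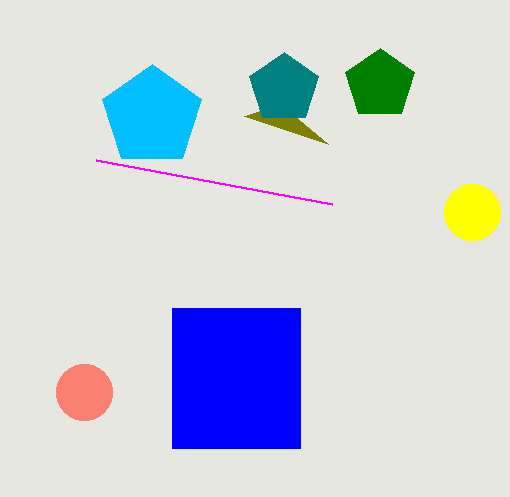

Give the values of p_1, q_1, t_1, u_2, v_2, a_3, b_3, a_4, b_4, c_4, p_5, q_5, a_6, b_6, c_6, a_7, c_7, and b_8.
p_1 = 172, q_1 = 308, t_1 = 448, u_2 = 244, v_2 = 116, a_3 = 472, b_3 = 212, a_4 = 84, b_4 = 392, c_4 = 28, p_5 = 96, q_5 = 160, a_6 = 152, b_6 = 116, c_6 = 52, a_7 = 380, c_7 = 36, b_8 = 88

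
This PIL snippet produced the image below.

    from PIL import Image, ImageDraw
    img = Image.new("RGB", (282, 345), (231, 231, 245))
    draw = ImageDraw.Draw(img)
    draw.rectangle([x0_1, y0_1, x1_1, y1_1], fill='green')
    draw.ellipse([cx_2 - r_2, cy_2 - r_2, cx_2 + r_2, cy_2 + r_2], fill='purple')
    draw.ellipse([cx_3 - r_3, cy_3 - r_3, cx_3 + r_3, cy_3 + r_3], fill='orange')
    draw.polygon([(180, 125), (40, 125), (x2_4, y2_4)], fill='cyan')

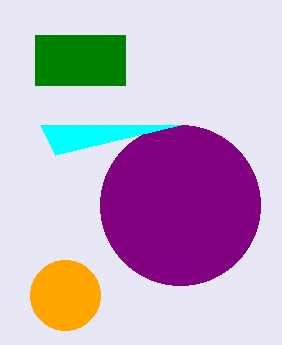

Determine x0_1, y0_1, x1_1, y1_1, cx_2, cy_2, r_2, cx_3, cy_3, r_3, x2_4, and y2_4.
x0_1 = 35; y0_1 = 35; x1_1 = 125; y1_1 = 85; cx_2 = 180; cy_2 = 205; r_2 = 80; cx_3 = 65; cy_3 = 295; r_3 = 35; x2_4 = 55; y2_4 = 155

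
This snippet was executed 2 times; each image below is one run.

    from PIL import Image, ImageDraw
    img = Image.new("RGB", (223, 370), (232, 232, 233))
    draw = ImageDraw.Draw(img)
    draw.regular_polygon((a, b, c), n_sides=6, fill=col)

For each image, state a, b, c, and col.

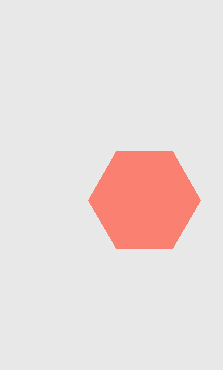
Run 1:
a = 144, b = 200, c = 56, col = 'salmon'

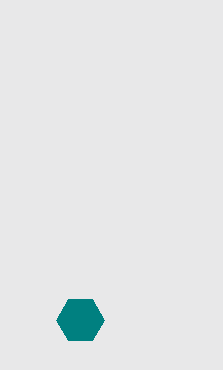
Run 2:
a = 80; b = 320; c = 24; col = 'teal'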